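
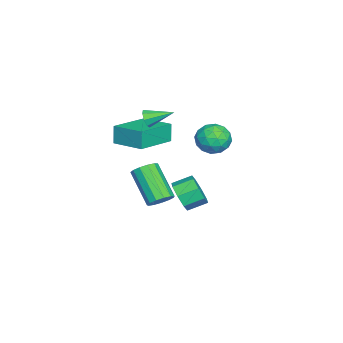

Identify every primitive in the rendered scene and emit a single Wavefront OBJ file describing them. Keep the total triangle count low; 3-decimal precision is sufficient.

v -1.489 -2.362 0.675
v -1.71 -2.403 1.7
v -0.727 -0.837 0.899
v -0.947 -0.877 1.925
v 0.367 -3.343 1.035
v 0.147 -3.383 2.061
v 1.13 -1.817 1.26
v 0.909 -1.858 2.285
v 0.488 -1.725 2.948
v 0.727 -1.851 3.403
v 0.272 -0.455 3.412
v 0.986 -1.706 3.127
v 0.953 -1.573 2.745
v 0.647 -1.528 2.482
v 0.248 -1.599 2.492
v -0.011 -1.744 2.768
v 0.022 -1.878 3.15
v 0.328 -1.923 3.413
v -1.881 -0.698 -3.652
v -1.488 -0.215 -4.316
v -1.887 0.721 -3.872
v -2.279 0.238 -3.208
v -2.136 -0.414 -4.478
v -2.534 0.522 -4.034
v -2.634 -0.779 -4.157
v -3.032 0.157 -3.712
v -2.691 -1.097 -3.539
v -3.089 -0.161 -3.095
v -2.273 -1.181 -2.988
v -2.672 -0.245 -2.544
v -1.626 -0.982 -2.826
v -2.024 -0.046 -2.382
v -1.128 -0.617 -3.148
v -1.526 0.319 -2.703
v -1.071 -0.299 -3.765
v -1.469 0.637 -3.321
v 1.076 2.334 2.794
v 1.581 1.644 3.12
v 0.679 1.496 1.64
v 1.184 0.806 1.966
v 0.423 1.063 2.405
v 0.669 1.581 3.118
v 1.591 1.559 1.642
v 1.837 2.077 2.355
v 1.9 1.166 2.409
v 1.178 0.859 2.88
v 1.082 2.281 1.88
v 0.36 1.974 2.351
v 1.363 2.063 3.058
v 0.897 1.077 1.702
v 0.449 1.228 1.959
v 0.746 0.823 2.151
v 0.827 2.025 3.057
v 1.124 1.62 3.249
v 0.443 1.279 2.828
v 1.136 1.52 1.511
v 1.433 1.115 1.703
v 1.514 2.317 2.609
v 1.811 1.912 2.801
v 1.817 1.861 1.932
v 1.848 1.376 2.832
v 1.614 0.884 2.154
v 1.854 1.326 1.963
v 1.998 1.63 2.382
v 1.423 1.196 3.109
v 1.19 0.704 2.431
v 0.743 0.854 2.688
v 0.887 1.159 3.107
v 1.611 0.915 2.691
v 1.07 2.436 2.329
v 0.837 1.944 1.651
v 1.373 1.981 1.653
v 1.517 2.286 2.072
v 0.646 2.256 2.606
v 0.412 1.764 1.928
v 0.262 1.51 2.378
v 0.406 1.814 2.797
v 0.649 2.225 2.069
v 2.117 -0.657 -1.501
v 2.674 -1.043 -1.366
v 1.599 -2.088 0.076
v 1.043 -1.703 -0.059
v 2.693 -0.735 -1.128
v 1.618 -1.781 0.313
v 2.53 -0.403 -1.009
v 1.455 -1.449 0.432
v 2.235 -0.152 -1.046
v 1.161 -1.197 0.395
v 1.904 -0.061 -1.227
v 0.829 -1.106 0.214
v 1.64 -0.159 -1.495
v 0.565 -1.205 -0.054
v 1.528 -0.416 -1.765
v 0.453 -1.461 -0.324
v 1.603 -0.749 -1.951
v 0.528 -1.795 -0.51
v 1.841 -1.053 -1.994
v 0.766 -2.099 -0.552
v 2.167 -1.231 -1.88
v 1.092 -2.277 -0.439
v 2.478 -1.227 -1.646
v 1.403 -2.273 -0.204
f 2 4 1
f 5 2 1
f 1 4 3
f 3 5 1
f 2 8 4
f 6 2 5
f 6 8 2
f 4 8 3
f 7 5 3
f 3 8 7
f 7 6 5
f 8 6 7
f 10 9 12
f 10 12 11
f 12 9 13
f 12 13 11
f 13 9 14
f 13 14 11
f 14 9 15
f 14 15 11
f 15 9 16
f 15 16 11
f 16 9 17
f 16 17 11
f 17 9 18
f 17 18 11
f 18 9 10
f 18 10 11
f 20 19 23
f 20 23 21
f 21 23 24
f 21 24 22
f 23 19 25
f 23 25 24
f 24 25 26
f 24 26 22
f 25 19 27
f 25 27 26
f 26 27 28
f 26 28 22
f 27 19 29
f 27 29 28
f 28 29 30
f 28 30 22
f 29 19 31
f 29 31 30
f 30 31 32
f 30 32 22
f 31 19 33
f 31 33 32
f 32 33 34
f 32 34 22
f 33 19 35
f 33 35 34
f 34 35 36
f 34 36 22
f 35 19 20
f 35 20 36
f 36 20 21
f 36 21 22
f 37 74 53
f 74 48 77
f 53 77 42
f 74 77 53
f 37 53 49
f 53 42 54
f 49 54 38
f 53 54 49
f 37 49 58
f 49 38 59
f 58 59 44
f 49 59 58
f 37 58 70
f 58 44 73
f 70 73 47
f 58 73 70
f 37 70 74
f 70 47 78
f 74 78 48
f 70 78 74
f 38 54 65
f 54 42 68
f 65 68 46
f 54 68 65
f 42 77 55
f 77 48 76
f 55 76 41
f 77 76 55
f 48 78 75
f 78 47 71
f 75 71 39
f 78 71 75
f 47 73 72
f 73 44 60
f 72 60 43
f 73 60 72
f 44 59 64
f 59 38 61
f 64 61 45
f 59 61 64
f 40 66 52
f 66 46 67
f 52 67 41
f 66 67 52
f 40 52 50
f 52 41 51
f 50 51 39
f 52 51 50
f 40 50 57
f 50 39 56
f 57 56 43
f 50 56 57
f 40 57 62
f 57 43 63
f 62 63 45
f 57 63 62
f 40 62 66
f 62 45 69
f 66 69 46
f 62 69 66
f 41 67 55
f 67 46 68
f 55 68 42
f 67 68 55
f 39 51 75
f 51 41 76
f 75 76 48
f 51 76 75
f 43 56 72
f 56 39 71
f 72 71 47
f 56 71 72
f 45 63 64
f 63 43 60
f 64 60 44
f 63 60 64
f 46 69 65
f 69 45 61
f 65 61 38
f 69 61 65
f 80 79 83
f 80 83 81
f 81 83 84
f 81 84 82
f 83 79 85
f 83 85 84
f 84 85 86
f 84 86 82
f 85 79 87
f 85 87 86
f 86 87 88
f 86 88 82
f 87 79 89
f 87 89 88
f 88 89 90
f 88 90 82
f 89 79 91
f 89 91 90
f 90 91 92
f 90 92 82
f 91 79 93
f 91 93 92
f 92 93 94
f 92 94 82
f 93 79 95
f 93 95 94
f 94 95 96
f 94 96 82
f 95 79 97
f 95 97 96
f 96 97 98
f 96 98 82
f 97 79 99
f 97 99 98
f 98 99 100
f 98 100 82
f 99 79 101
f 99 101 100
f 100 101 102
f 100 102 82
f 101 79 80
f 101 80 102
f 102 80 81
f 102 81 82



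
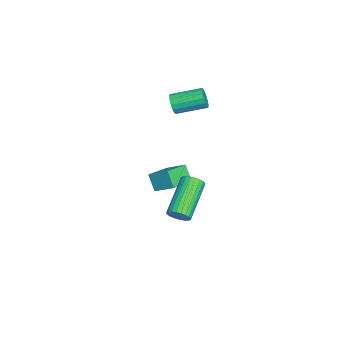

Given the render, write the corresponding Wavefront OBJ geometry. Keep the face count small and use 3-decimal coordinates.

v -2.741 -2.364 -3.822
v -2.269 -1.404 -3.177
v -2.268 -2.026 -4.672
v -1.796 -1.065 -4.027
v -1.584 -3.155 -3.493
v -1.112 -2.194 -2.848
v -1.111 -2.816 -4.343
v -0.639 -1.856 -3.698
v 3.924 -1.314 -2.166
v 4.266 -1.18 -1.705
v 2.499 -0.632 -0.552
v 2.156 -0.766 -1.014
v 4.257 -0.978 -1.814
v 2.49 -0.43 -0.662
v 4.198 -0.827 -1.978
v 2.43 -0.279 -0.825
v 4.096 -0.75 -2.17
v 2.329 -0.202 -1.017
v 3.969 -0.759 -2.361
v 2.201 -0.211 -1.208
v 3.834 -0.852 -2.523
v 2.067 -0.304 -1.37
v 3.714 -1.016 -2.63
v 1.946 -0.468 -1.478
v 3.625 -1.225 -2.667
v 1.857 -0.677 -1.515
v 3.581 -1.448 -2.628
v 1.814 -0.9 -1.475
v 3.59 -1.65 -2.518
v 1.823 -1.102 -1.366
v 3.65 -1.801 -2.355
v 1.882 -1.253 -1.202
v 3.751 -1.878 -2.163
v 1.984 -1.33 -1.01
v 3.879 -1.869 -1.972
v 2.111 -1.321 -0.819
v 4.013 -1.776 -1.81
v 2.246 -1.228 -0.657
v 4.134 -1.612 -1.702
v 2.366 -1.064 -0.55
v 4.223 -1.403 -1.665
v 2.455 -0.855 -0.513
v -2.906 -2.067 0.766
v -2.605 -2.191 1.27
v -2.713 -0.638 1.718
v -3.014 -0.513 1.214
v -2.386 -2.116 1.062
v -2.495 -0.562 1.51
v -2.307 -2.027 0.775
v -2.416 -0.474 1.223
v -2.388 -1.95 0.486
v -2.497 -0.396 0.933
v -2.608 -1.903 0.272
v -2.717 -0.35 0.719
v -2.908 -1.901 0.19
v -3.016 -0.347 0.637
v -3.207 -1.942 0.262
v -3.315 -0.389 0.71
v -3.425 -2.018 0.47
v -3.534 -0.464 0.918
v -3.504 -2.106 0.757
v -3.613 -0.553 1.205
v -3.423 -2.184 1.047
v -3.532 -0.63 1.494
v -3.203 -2.23 1.261
v -3.312 -0.677 1.708
v -2.904 -2.233 1.343
v -3.012 -0.679 1.79
f 2 4 1
f 5 2 1
f 1 4 3
f 3 5 1
f 2 8 4
f 6 2 5
f 6 8 2
f 4 8 3
f 7 5 3
f 3 8 7
f 7 6 5
f 8 6 7
f 10 9 13
f 10 13 11
f 11 13 14
f 11 14 12
f 13 9 15
f 13 15 14
f 14 15 16
f 14 16 12
f 15 9 17
f 15 17 16
f 16 17 18
f 16 18 12
f 17 9 19
f 17 19 18
f 18 19 20
f 18 20 12
f 19 9 21
f 19 21 20
f 20 21 22
f 20 22 12
f 21 9 23
f 21 23 22
f 22 23 24
f 22 24 12
f 23 9 25
f 23 25 24
f 24 25 26
f 24 26 12
f 25 9 27
f 25 27 26
f 26 27 28
f 26 28 12
f 27 9 29
f 27 29 28
f 28 29 30
f 28 30 12
f 29 9 31
f 29 31 30
f 30 31 32
f 30 32 12
f 31 9 33
f 31 33 32
f 32 33 34
f 32 34 12
f 33 9 35
f 33 35 34
f 34 35 36
f 34 36 12
f 35 9 37
f 35 37 36
f 36 37 38
f 36 38 12
f 37 9 39
f 37 39 38
f 38 39 40
f 38 40 12
f 39 9 41
f 39 41 40
f 40 41 42
f 40 42 12
f 41 9 10
f 41 10 42
f 42 10 11
f 42 11 12
f 44 43 47
f 44 47 45
f 45 47 48
f 45 48 46
f 47 43 49
f 47 49 48
f 48 49 50
f 48 50 46
f 49 43 51
f 49 51 50
f 50 51 52
f 50 52 46
f 51 43 53
f 51 53 52
f 52 53 54
f 52 54 46
f 53 43 55
f 53 55 54
f 54 55 56
f 54 56 46
f 55 43 57
f 55 57 56
f 56 57 58
f 56 58 46
f 57 43 59
f 57 59 58
f 58 59 60
f 58 60 46
f 59 43 61
f 59 61 60
f 60 61 62
f 60 62 46
f 61 43 63
f 61 63 62
f 62 63 64
f 62 64 46
f 63 43 65
f 63 65 64
f 64 65 66
f 64 66 46
f 65 43 67
f 65 67 66
f 66 67 68
f 66 68 46
f 67 43 44
f 67 44 68
f 68 44 45
f 68 45 46



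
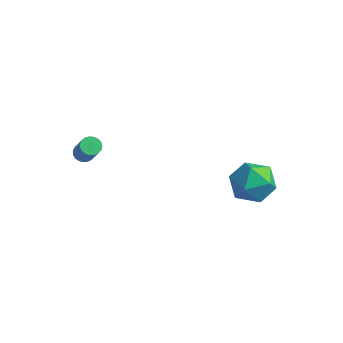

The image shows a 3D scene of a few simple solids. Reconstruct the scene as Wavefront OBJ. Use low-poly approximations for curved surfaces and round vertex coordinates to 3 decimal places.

v -1.686 -3.272 0.19
v -1.362 -2.904 0.091
v -0.59 -3.26 1.29
v -0.914 -3.628 1.39
v -1.502 -2.808 0.21
v -0.731 -3.163 1.409
v -1.674 -2.791 0.325
v -0.903 -3.146 1.525
v -1.848 -2.858 0.418
v -1.077 -3.213 1.617
v -1.994 -2.996 0.471
v -1.223 -3.352 1.67
v -2.087 -3.182 0.475
v -1.315 -3.538 1.674
v -2.11 -3.384 0.43
v -1.338 -3.739 1.63
v -2.06 -3.566 0.344
v -1.288 -3.922 1.543
v -1.945 -3.698 0.231
v -1.173 -4.053 1.431
v -1.786 -3.756 0.111
v -1.014 -4.111 1.311
v -1.609 -3.73 0.005
v -0.837 -4.086 1.204
v -1.445 -3.625 -0.069
v -0.673 -3.981 1.13
v -1.323 -3.459 -0.099
v -0.551 -3.815 1.101
v -1.264 -3.261 -0.078
v -0.492 -3.617 1.122
v -1.278 -3.065 -0.011
v -0.506 -3.42 1.189
v 3.773 3.273 -2.361
v 4.333 3.018 -3.415
v 2.627 1.682 -2.585
v 3.187 1.427 -3.639
v 3.79 1.312 -2.584
v 4.498 2.296 -2.446
v 2.462 2.404 -3.554
v 3.17 3.388 -3.416
v 3.523 2.481 -4.152
v 4.343 1.806 -3.552
v 2.617 2.894 -2.448
v 3.437 2.219 -1.848
f 2 1 5
f 2 5 3
f 3 5 6
f 3 6 4
f 5 1 7
f 5 7 6
f 6 7 8
f 6 8 4
f 7 1 9
f 7 9 8
f 8 9 10
f 8 10 4
f 9 1 11
f 9 11 10
f 10 11 12
f 10 12 4
f 11 1 13
f 11 13 12
f 12 13 14
f 12 14 4
f 13 1 15
f 13 15 14
f 14 15 16
f 14 16 4
f 15 1 17
f 15 17 16
f 16 17 18
f 16 18 4
f 17 1 19
f 17 19 18
f 18 19 20
f 18 20 4
f 19 1 21
f 19 21 20
f 20 21 22
f 20 22 4
f 21 1 23
f 21 23 22
f 22 23 24
f 22 24 4
f 23 1 25
f 23 25 24
f 24 25 26
f 24 26 4
f 25 1 27
f 25 27 26
f 26 27 28
f 26 28 4
f 27 1 29
f 27 29 28
f 28 29 30
f 28 30 4
f 29 1 31
f 29 31 30
f 30 31 32
f 30 32 4
f 31 1 2
f 31 2 32
f 32 2 3
f 32 3 4
f 33 44 38
f 33 38 34
f 33 34 40
f 33 40 43
f 33 43 44
f 34 38 42
f 38 44 37
f 44 43 35
f 43 40 39
f 40 34 41
f 36 42 37
f 36 37 35
f 36 35 39
f 36 39 41
f 36 41 42
f 37 42 38
f 35 37 44
f 39 35 43
f 41 39 40
f 42 41 34



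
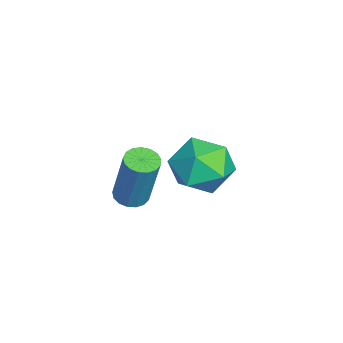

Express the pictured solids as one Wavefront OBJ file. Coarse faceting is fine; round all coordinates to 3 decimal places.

v 1.153 -3.192 -1.802
v 1.497 -2.818 -1.955
v 1.951 -2.475 -0.09
v 1.607 -2.848 0.062
v 1.279 -2.692 -1.925
v 1.733 -2.348 -0.06
v 1.032 -2.68 -1.867
v 1.486 -2.336 -0.002
v 0.813 -2.785 -1.795
v 1.267 -2.441 0.07
v 0.672 -2.984 -1.724
v 1.126 -2.64 0.141
v 0.641 -3.23 -1.671
v 1.095 -2.886 0.194
v 0.727 -3.467 -1.648
v 1.181 -3.124 0.217
v 0.911 -3.642 -1.661
v 1.365 -3.298 0.204
v 1.15 -3.713 -1.706
v 1.605 -3.369 0.159
v 1.39 -3.665 -1.773
v 1.844 -3.321 0.092
v 1.576 -3.508 -1.847
v 2.03 -3.165 0.018
v 1.664 -3.28 -1.911
v 2.118 -2.936 -0.046
v 1.636 -3.03 -1.95
v 2.09 -2.687 -0.085
v -1.229 -0.902 -3.688
v -0.777 -1.646 -2.993
v -2.683 -0.794 -2.627
v -2.231 -1.538 -1.932
v -1.792 -0.517 -2.019
v -0.893 -0.584 -2.675
v -2.567 -1.856 -2.945
v -1.668 -1.923 -3.601
v -1.603 -2.235 -2.534
v -1.124 -1.408 -1.961
v -2.336 -1.032 -3.659
v -1.857 -0.205 -3.086
f 2 1 5
f 2 5 3
f 3 5 6
f 3 6 4
f 5 1 7
f 5 7 6
f 6 7 8
f 6 8 4
f 7 1 9
f 7 9 8
f 8 9 10
f 8 10 4
f 9 1 11
f 9 11 10
f 10 11 12
f 10 12 4
f 11 1 13
f 11 13 12
f 12 13 14
f 12 14 4
f 13 1 15
f 13 15 14
f 14 15 16
f 14 16 4
f 15 1 17
f 15 17 16
f 16 17 18
f 16 18 4
f 17 1 19
f 17 19 18
f 18 19 20
f 18 20 4
f 19 1 21
f 19 21 20
f 20 21 22
f 20 22 4
f 21 1 23
f 21 23 22
f 22 23 24
f 22 24 4
f 23 1 25
f 23 25 24
f 24 25 26
f 24 26 4
f 25 1 27
f 25 27 26
f 26 27 28
f 26 28 4
f 27 1 2
f 27 2 28
f 28 2 3
f 28 3 4
f 29 40 34
f 29 34 30
f 29 30 36
f 29 36 39
f 29 39 40
f 30 34 38
f 34 40 33
f 40 39 31
f 39 36 35
f 36 30 37
f 32 38 33
f 32 33 31
f 32 31 35
f 32 35 37
f 32 37 38
f 33 38 34
f 31 33 40
f 35 31 39
f 37 35 36
f 38 37 30



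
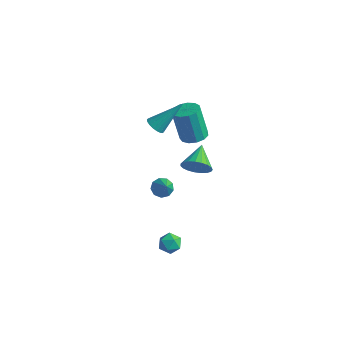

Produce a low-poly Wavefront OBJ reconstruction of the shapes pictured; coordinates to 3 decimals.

v -2.953 1.734 -3.661
v -2.664 1.341 -4.106
v -2.047 1.086 -2.499
v -2.434 1.728 -4.069
v -2.447 2.118 -3.842
v -2.696 2.328 -3.53
v -3.066 2.261 -3.279
v -3.382 1.947 -3.207
v -3.498 1.534 -3.348
v -3.359 1.215 -3.635
v -3.03 1.139 -3.934
v -2.354 0.566 3.011
v -1.914 0.753 2.616
v -1.546 1.874 4.529
v -2.118 0.932 2.57
v -2.369 1.039 2.611
v -2.617 1.053 2.732
v -2.813 0.97 2.908
v -2.918 0.807 3.104
v -2.911 0.596 3.282
v -2.794 0.38 3.407
v -2.59 0.2 3.453
v -2.339 0.093 3.411
v -2.091 0.079 3.291
v -1.895 0.162 3.115
v -1.79 0.325 2.919
v -1.797 0.536 2.741
v -0.196 1.477 0.103
v 0.112 1.993 -0.553
v -0.924 2.743 0.757
v -0.212 1.878 -0.691
v -0.533 1.694 -0.692
v -0.796 1.473 -0.555
v -0.955 1.252 -0.305
v -0.983 1.07 0.016
v -0.875 0.958 0.352
v -0.65 0.936 0.645
v -0.346 1.008 0.844
v -0.017 1.161 0.915
v 0.282 1.368 0.846
v 0.498 1.594 0.648
v 0.593 1.8 0.356
v 0.553 1.95 0.02
v 0.382 2.018 -0.302
v -1.719 3.004 0.899
v -1.083 2.521 1.036
v -1.606 2.413 3.078
v -2.241 2.896 2.941
v -0.935 2.949 1.097
v -1.458 2.84 3.138
v -1.036 3.394 1.095
v -1.559 3.285 3.136
v -1.353 3.715 1.031
v -1.876 3.607 3.072
v -1.787 3.811 0.925
v -2.31 3.702 2.966
v -2.199 3.651 0.811
v -2.721 3.542 2.852
v -2.458 3.285 0.725
v -2.981 3.177 2.766
v -2.483 2.83 0.694
v -3.005 2.722 2.736
v -2.265 2.431 0.729
v -2.787 2.322 2.77
v -1.873 2.213 0.818
v -2.396 2.105 2.859
v -1.433 2.247 0.932
v -1.956 2.139 2.974
v 0.295 -1.25 -3.424
v 0.858 -0.946 -3.744
v 0.302 -2.094 -4.216
v 0.865 -1.79 -4.536
v 0.939 -2.091 -3.891
v 0.935 -1.57 -3.402
v 0.225 -1.47 -4.558
v 0.221 -0.949 -4.069
v 0.815 -1.082 -4.444
v 1.256 -1.466 -4.032
v -0.096 -1.574 -3.928
v 0.345 -1.958 -3.516
f 2 1 4
f 2 4 3
f 4 1 5
f 4 5 3
f 5 1 6
f 5 6 3
f 6 1 7
f 6 7 3
f 7 1 8
f 7 8 3
f 8 1 9
f 8 9 3
f 9 1 10
f 9 10 3
f 10 1 11
f 10 11 3
f 11 1 2
f 11 2 3
f 13 12 15
f 13 15 14
f 15 12 16
f 15 16 14
f 16 12 17
f 16 17 14
f 17 12 18
f 17 18 14
f 18 12 19
f 18 19 14
f 19 12 20
f 19 20 14
f 20 12 21
f 20 21 14
f 21 12 22
f 21 22 14
f 22 12 23
f 22 23 14
f 23 12 24
f 23 24 14
f 24 12 25
f 24 25 14
f 25 12 26
f 25 26 14
f 26 12 27
f 26 27 14
f 27 12 13
f 27 13 14
f 29 28 31
f 29 31 30
f 31 28 32
f 31 32 30
f 32 28 33
f 32 33 30
f 33 28 34
f 33 34 30
f 34 28 35
f 34 35 30
f 35 28 36
f 35 36 30
f 36 28 37
f 36 37 30
f 37 28 38
f 37 38 30
f 38 28 39
f 38 39 30
f 39 28 40
f 39 40 30
f 40 28 41
f 40 41 30
f 41 28 42
f 41 42 30
f 42 28 43
f 42 43 30
f 43 28 44
f 43 44 30
f 44 28 29
f 44 29 30
f 46 45 49
f 46 49 47
f 47 49 50
f 47 50 48
f 49 45 51
f 49 51 50
f 50 51 52
f 50 52 48
f 51 45 53
f 51 53 52
f 52 53 54
f 52 54 48
f 53 45 55
f 53 55 54
f 54 55 56
f 54 56 48
f 55 45 57
f 55 57 56
f 56 57 58
f 56 58 48
f 57 45 59
f 57 59 58
f 58 59 60
f 58 60 48
f 59 45 61
f 59 61 60
f 60 61 62
f 60 62 48
f 61 45 63
f 61 63 62
f 62 63 64
f 62 64 48
f 63 45 65
f 63 65 64
f 64 65 66
f 64 66 48
f 65 45 67
f 65 67 66
f 66 67 68
f 66 68 48
f 67 45 46
f 67 46 68
f 68 46 47
f 68 47 48
f 69 80 74
f 69 74 70
f 69 70 76
f 69 76 79
f 69 79 80
f 70 74 78
f 74 80 73
f 80 79 71
f 79 76 75
f 76 70 77
f 72 78 73
f 72 73 71
f 72 71 75
f 72 75 77
f 72 77 78
f 73 78 74
f 71 73 80
f 75 71 79
f 77 75 76
f 78 77 70



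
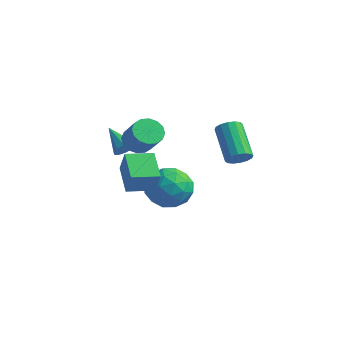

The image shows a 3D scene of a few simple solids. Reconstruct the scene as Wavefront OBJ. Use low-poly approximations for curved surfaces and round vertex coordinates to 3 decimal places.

v 2.687 3.41 1.06
v 2.901 3.052 1.558
v 1.567 3.953 2.779
v 1.353 4.31 2.28
v 3.092 3.329 1.562
v 1.758 4.23 2.782
v 3.174 3.628 1.431
v 1.84 4.529 2.651
v 3.125 3.868 1.2
v 1.792 4.769 2.421
v 2.96 3.986 0.932
v 1.626 4.887 2.153
v 2.721 3.949 0.698
v 1.387 4.85 1.919
v 2.473 3.767 0.561
v 1.139 4.668 1.782
v 2.282 3.49 0.558
v 0.948 4.391 1.778
v 2.2 3.191 0.689
v 0.866 4.092 1.909
v 2.248 2.951 0.919
v 0.915 3.852 2.14
v 2.414 2.833 1.187
v 1.08 3.734 2.408
v 2.653 2.87 1.421
v 1.319 3.771 2.642
v -2.236 2.154 1.026
v -1.856 1.667 0.532
v -0.885 1.32 1.621
v -1.264 1.806 2.114
v -1.674 2.03 0.485
v -0.702 1.683 1.573
v -1.641 2.426 0.582
v -0.67 2.079 1.671
v -1.769 2.749 0.799
v -0.797 2.402 1.887
v -2.021 2.912 1.076
v -1.049 2.565 2.165
v -2.331 2.872 1.34
v -1.359 2.525 2.428
v -2.615 2.64 1.519
v -1.644 2.293 2.608
v -2.798 2.277 1.567
v -1.826 1.93 2.655
v -2.83 1.881 1.469
v -1.859 1.534 2.558
v -2.703 1.558 1.253
v -1.731 1.211 2.341
v -2.451 1.395 0.975
v -1.479 1.048 2.064
v -2.141 1.435 0.712
v -1.169 1.088 1.8
v -2.4 1.48 -2.135
v -1.864 1.244 -0.896
v -3.614 2.436 -1.428
v -3.079 2.2 -0.189
v -1.581 2.62 -2.271
v -1.046 2.384 -1.032
v -2.796 3.576 -1.564
v -2.26 3.34 -0.325
v -3.256 2.428 0.008
v -2.928 2.806 0.374
v -4.524 2.712 0.852
v -3.072 3.014 0.087
v -3.286 2.999 -0.23
v -3.489 2.765 -0.457
v -3.603 2.403 -0.505
v -3.584 2.05 -0.358
v -3.44 1.841 -0.07
v -3.225 1.856 0.247
v -3.022 2.09 0.473
v -2.909 2.452 0.521
v -2.499 4.225 -1.829
v -1.282 4.514 -1.871
v -2.318 3.206 -3.569
v -1.101 3.495 -3.611
v -1.526 2.702 -2.741
v -1.638 3.332 -1.666
v -1.962 4.388 -3.774
v -2.074 5.018 -2.699
v -0.95 4.615 -3.074
v -0.681 3.573 -2.435
v -2.919 4.147 -3.005
v -2.65 3.105 -2.366
v -1.906 4.459 -1.697
v -1.694 3.261 -3.743
v -1.943 2.795 -3.231
v -1.228 2.965 -3.256
v -2.116 3.764 -1.577
v -1.4 3.934 -1.602
v -1.544 2.869 -2.113
v -2.2 3.786 -3.838
v -1.484 3.956 -3.863
v -2.372 4.755 -2.184
v -1.657 4.925 -2.209
v -2.056 4.851 -3.327
v -0.996 4.688 -2.429
v -0.89 4.089 -3.452
v -1.396 4.614 -3.547
v -1.462 4.984 -2.915
v -0.838 4.076 -2.054
v -0.731 3.476 -3.076
v -0.981 3.011 -2.565
v -1.047 3.381 -1.933
v -0.643 4.135 -2.76
v -2.869 4.244 -2.364
v -2.762 3.644 -3.386
v -2.553 4.339 -3.507
v -2.619 4.709 -2.875
v -2.71 3.631 -1.988
v -2.604 3.032 -3.011
v -2.138 2.736 -2.525
v -2.204 3.106 -1.893
v -2.957 3.585 -2.68
f 2 1 5
f 2 5 3
f 3 5 6
f 3 6 4
f 5 1 7
f 5 7 6
f 6 7 8
f 6 8 4
f 7 1 9
f 7 9 8
f 8 9 10
f 8 10 4
f 9 1 11
f 9 11 10
f 10 11 12
f 10 12 4
f 11 1 13
f 11 13 12
f 12 13 14
f 12 14 4
f 13 1 15
f 13 15 14
f 14 15 16
f 14 16 4
f 15 1 17
f 15 17 16
f 16 17 18
f 16 18 4
f 17 1 19
f 17 19 18
f 18 19 20
f 18 20 4
f 19 1 21
f 19 21 20
f 20 21 22
f 20 22 4
f 21 1 23
f 21 23 22
f 22 23 24
f 22 24 4
f 23 1 25
f 23 25 24
f 24 25 26
f 24 26 4
f 25 1 2
f 25 2 26
f 26 2 3
f 26 3 4
f 28 27 31
f 28 31 29
f 29 31 32
f 29 32 30
f 31 27 33
f 31 33 32
f 32 33 34
f 32 34 30
f 33 27 35
f 33 35 34
f 34 35 36
f 34 36 30
f 35 27 37
f 35 37 36
f 36 37 38
f 36 38 30
f 37 27 39
f 37 39 38
f 38 39 40
f 38 40 30
f 39 27 41
f 39 41 40
f 40 41 42
f 40 42 30
f 41 27 43
f 41 43 42
f 42 43 44
f 42 44 30
f 43 27 45
f 43 45 44
f 44 45 46
f 44 46 30
f 45 27 47
f 45 47 46
f 46 47 48
f 46 48 30
f 47 27 49
f 47 49 48
f 48 49 50
f 48 50 30
f 49 27 51
f 49 51 50
f 50 51 52
f 50 52 30
f 51 27 28
f 51 28 52
f 52 28 29
f 52 29 30
f 54 56 53
f 57 54 53
f 53 56 55
f 55 57 53
f 54 60 56
f 58 54 57
f 58 60 54
f 56 60 55
f 59 57 55
f 55 60 59
f 59 58 57
f 60 58 59
f 62 61 64
f 62 64 63
f 64 61 65
f 64 65 63
f 65 61 66
f 65 66 63
f 66 61 67
f 66 67 63
f 67 61 68
f 67 68 63
f 68 61 69
f 68 69 63
f 69 61 70
f 69 70 63
f 70 61 71
f 70 71 63
f 71 61 72
f 71 72 63
f 72 61 62
f 72 62 63
f 73 110 89
f 110 84 113
f 89 113 78
f 110 113 89
f 73 89 85
f 89 78 90
f 85 90 74
f 89 90 85
f 73 85 94
f 85 74 95
f 94 95 80
f 85 95 94
f 73 94 106
f 94 80 109
f 106 109 83
f 94 109 106
f 73 106 110
f 106 83 114
f 110 114 84
f 106 114 110
f 74 90 101
f 90 78 104
f 101 104 82
f 90 104 101
f 78 113 91
f 113 84 112
f 91 112 77
f 113 112 91
f 84 114 111
f 114 83 107
f 111 107 75
f 114 107 111
f 83 109 108
f 109 80 96
f 108 96 79
f 109 96 108
f 80 95 100
f 95 74 97
f 100 97 81
f 95 97 100
f 76 102 88
f 102 82 103
f 88 103 77
f 102 103 88
f 76 88 86
f 88 77 87
f 86 87 75
f 88 87 86
f 76 86 93
f 86 75 92
f 93 92 79
f 86 92 93
f 76 93 98
f 93 79 99
f 98 99 81
f 93 99 98
f 76 98 102
f 98 81 105
f 102 105 82
f 98 105 102
f 77 103 91
f 103 82 104
f 91 104 78
f 103 104 91
f 75 87 111
f 87 77 112
f 111 112 84
f 87 112 111
f 79 92 108
f 92 75 107
f 108 107 83
f 92 107 108
f 81 99 100
f 99 79 96
f 100 96 80
f 99 96 100
f 82 105 101
f 105 81 97
f 101 97 74
f 105 97 101



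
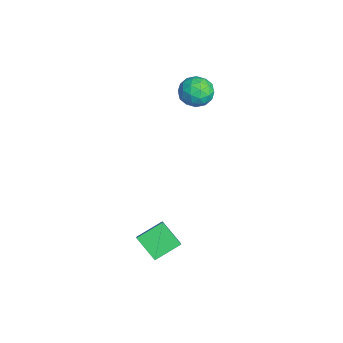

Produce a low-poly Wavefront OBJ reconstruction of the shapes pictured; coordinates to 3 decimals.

v 3.237 -3.113 -2.68
v 2.839 -1.761 -2.012
v 4.167 -2.354 -3.662
v 3.768 -1.002 -2.994
v 3.912 -3.198 -2.106
v 3.513 -1.846 -1.438
v 4.841 -2.439 -3.088
v 4.443 -1.087 -2.42
v -1.442 1.082 3.077
v -1.082 0.735 3.93
v -2.918 0.665 3.53
v -2.558 0.318 4.383
v -2.556 1.29 4.205
v -1.644 1.548 3.925
v -2.356 -0.148 3.535
v -1.444 0.11 3.255
v -1.647 -0.026 4.212
v -1.771 0.863 4.627
v -2.229 0.537 2.833
v -2.353 1.426 3.248
v -1.132 0.945 3.464
v -2.868 0.455 3.996
v -2.866 1.026 3.892
v -2.655 0.822 4.393
v -1.463 1.423 3.461
v -1.251 1.219 3.962
v -2.118 1.545 4.124
v -2.749 0.181 3.498
v -2.537 -0.023 3.999
v -1.345 0.578 3.067
v -1.134 0.374 3.568
v -1.882 -0.145 3.336
v -1.253 0.294 4.131
v -2.12 0.049 4.397
v -2.002 -0.225 3.899
v -1.466 -0.073 3.734
v -1.326 0.816 4.375
v -2.193 0.571 4.641
v -2.192 1.143 4.537
v -1.656 1.294 4.372
v -1.658 0.369 4.541
v -1.807 0.829 2.819
v -2.674 0.584 3.085
v -2.344 0.106 3.088
v -1.808 0.257 2.923
v -1.88 1.351 3.063
v -2.747 1.106 3.329
v -2.534 1.473 3.726
v -1.998 1.625 3.561
v -2.342 1.031 2.919
f 2 4 1
f 5 2 1
f 1 4 3
f 3 5 1
f 2 8 4
f 6 2 5
f 6 8 2
f 4 8 3
f 7 5 3
f 3 8 7
f 7 6 5
f 8 6 7
f 9 46 25
f 46 20 49
f 25 49 14
f 46 49 25
f 9 25 21
f 25 14 26
f 21 26 10
f 25 26 21
f 9 21 30
f 21 10 31
f 30 31 16
f 21 31 30
f 9 30 42
f 30 16 45
f 42 45 19
f 30 45 42
f 9 42 46
f 42 19 50
f 46 50 20
f 42 50 46
f 10 26 37
f 26 14 40
f 37 40 18
f 26 40 37
f 14 49 27
f 49 20 48
f 27 48 13
f 49 48 27
f 20 50 47
f 50 19 43
f 47 43 11
f 50 43 47
f 19 45 44
f 45 16 32
f 44 32 15
f 45 32 44
f 16 31 36
f 31 10 33
f 36 33 17
f 31 33 36
f 12 38 24
f 38 18 39
f 24 39 13
f 38 39 24
f 12 24 22
f 24 13 23
f 22 23 11
f 24 23 22
f 12 22 29
f 22 11 28
f 29 28 15
f 22 28 29
f 12 29 34
f 29 15 35
f 34 35 17
f 29 35 34
f 12 34 38
f 34 17 41
f 38 41 18
f 34 41 38
f 13 39 27
f 39 18 40
f 27 40 14
f 39 40 27
f 11 23 47
f 23 13 48
f 47 48 20
f 23 48 47
f 15 28 44
f 28 11 43
f 44 43 19
f 28 43 44
f 17 35 36
f 35 15 32
f 36 32 16
f 35 32 36
f 18 41 37
f 41 17 33
f 37 33 10
f 41 33 37



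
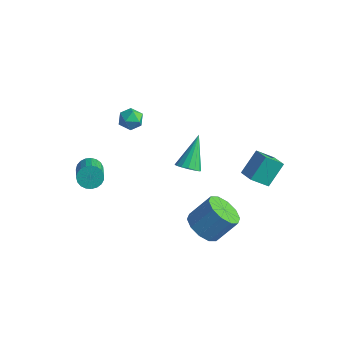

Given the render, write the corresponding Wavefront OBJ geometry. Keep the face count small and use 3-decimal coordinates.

v -2.893 -2.321 -1.273
v -2.343 -2.111 -1.633
v -1.278 -3.209 -0.647
v -1.827 -3.419 -0.287
v -2.348 -1.922 -1.417
v -1.283 -3.02 -0.431
v -2.448 -1.802 -1.176
v -1.383 -2.901 -0.19
v -2.624 -1.772 -0.952
v -1.559 -2.871 0.034
v -2.847 -1.837 -0.783
v -1.782 -2.935 0.203
v -3.078 -1.986 -0.699
v -2.013 -3.084 0.287
v -3.277 -2.192 -0.714
v -2.211 -3.29 0.271
v -3.409 -2.421 -0.826
v -2.344 -3.519 0.16
v -3.452 -2.632 -1.015
v -2.387 -3.73 -0.03
v -3.398 -2.79 -1.249
v -2.333 -3.888 -0.263
v -3.257 -2.866 -1.487
v -2.192 -3.965 -0.501
v -3.053 -2.848 -1.687
v -1.988 -3.947 -0.702
v -2.821 -2.739 -1.817
v -1.756 -3.838 -0.831
v -2.602 -2.558 -1.852
v -1.536 -3.656 -0.866
v -2.432 -2.336 -1.787
v -1.367 -3.434 -0.801
v 3.147 -0.736 -3.325
v 4.068 -0.806 -3.757
v 4.714 0.086 -2.528
v 3.793 0.156 -2.095
v 3.786 -0.29 -3.983
v 4.431 0.602 -2.754
v 3.259 0.056 -3.958
v 3.904 0.948 -2.729
v 2.69 0.099 -3.69
v 3.335 0.991 -2.461
v 2.295 -0.177 -3.283
v 2.941 0.715 -2.054
v 2.226 -0.666 -2.892
v 2.872 0.226 -1.663
v 2.509 -1.182 -2.666
v 3.154 -0.29 -1.437
v 3.036 -1.528 -2.691
v 3.681 -0.636 -1.462
v 3.605 -1.571 -2.959
v 4.25 -0.679 -1.73
v 3.999 -1.295 -3.366
v 4.645 -0.403 -2.137
v 0.017 1.881 -2.597
v 0.703 1.98 -2.497
v -0.397 3.259 -1.123
v 0.609 2.222 -2.75
v 0.357 2.373 -2.961
v 0.014 2.393 -3.076
v -0.329 2.275 -3.062
v -0.578 2.051 -2.924
v -0.669 1.783 -2.698
v -0.575 1.54 -2.445
v -0.323 1.389 -2.233
v 0.021 1.37 -2.119
v 0.363 1.488 -2.133
v 0.613 1.711 -2.271
v -2.599 -0.126 1.678
v -2.111 0.368 1.558
v -1.829 -0.748 2.242
v -1.341 -0.254 2.122
v -1.876 -0.121 2.56
v -2.352 0.263 2.211
v -1.588 -0.643 1.589
v -2.064 -0.259 1.24
v -1.486 0.048 1.502
v -1.665 0.371 2.103
v -2.275 -0.751 1.697
v -2.454 -0.428 2.298
v 2.969 2.5 -1.469
v 3.054 3.591 -0.414
v 3.51 3.308 -2.347
v 3.595 4.398 -1.292
v 3.805 2.202 -1.228
v 3.89 3.292 -0.173
v 4.346 3.009 -2.106
v 4.431 4.1 -1.051
f 2 1 5
f 2 5 3
f 3 5 6
f 3 6 4
f 5 1 7
f 5 7 6
f 6 7 8
f 6 8 4
f 7 1 9
f 7 9 8
f 8 9 10
f 8 10 4
f 9 1 11
f 9 11 10
f 10 11 12
f 10 12 4
f 11 1 13
f 11 13 12
f 12 13 14
f 12 14 4
f 13 1 15
f 13 15 14
f 14 15 16
f 14 16 4
f 15 1 17
f 15 17 16
f 16 17 18
f 16 18 4
f 17 1 19
f 17 19 18
f 18 19 20
f 18 20 4
f 19 1 21
f 19 21 20
f 20 21 22
f 20 22 4
f 21 1 23
f 21 23 22
f 22 23 24
f 22 24 4
f 23 1 25
f 23 25 24
f 24 25 26
f 24 26 4
f 25 1 27
f 25 27 26
f 26 27 28
f 26 28 4
f 27 1 29
f 27 29 28
f 28 29 30
f 28 30 4
f 29 1 31
f 29 31 30
f 30 31 32
f 30 32 4
f 31 1 2
f 31 2 32
f 32 2 3
f 32 3 4
f 34 33 37
f 34 37 35
f 35 37 38
f 35 38 36
f 37 33 39
f 37 39 38
f 38 39 40
f 38 40 36
f 39 33 41
f 39 41 40
f 40 41 42
f 40 42 36
f 41 33 43
f 41 43 42
f 42 43 44
f 42 44 36
f 43 33 45
f 43 45 44
f 44 45 46
f 44 46 36
f 45 33 47
f 45 47 46
f 46 47 48
f 46 48 36
f 47 33 49
f 47 49 48
f 48 49 50
f 48 50 36
f 49 33 51
f 49 51 50
f 50 51 52
f 50 52 36
f 51 33 53
f 51 53 52
f 52 53 54
f 52 54 36
f 53 33 34
f 53 34 54
f 54 34 35
f 54 35 36
f 56 55 58
f 56 58 57
f 58 55 59
f 58 59 57
f 59 55 60
f 59 60 57
f 60 55 61
f 60 61 57
f 61 55 62
f 61 62 57
f 62 55 63
f 62 63 57
f 63 55 64
f 63 64 57
f 64 55 65
f 64 65 57
f 65 55 66
f 65 66 57
f 66 55 67
f 66 67 57
f 67 55 68
f 67 68 57
f 68 55 56
f 68 56 57
f 69 80 74
f 69 74 70
f 69 70 76
f 69 76 79
f 69 79 80
f 70 74 78
f 74 80 73
f 80 79 71
f 79 76 75
f 76 70 77
f 72 78 73
f 72 73 71
f 72 71 75
f 72 75 77
f 72 77 78
f 73 78 74
f 71 73 80
f 75 71 79
f 77 75 76
f 78 77 70
f 82 84 81
f 85 82 81
f 81 84 83
f 83 85 81
f 82 88 84
f 86 82 85
f 86 88 82
f 84 88 83
f 87 85 83
f 83 88 87
f 87 86 85
f 88 86 87



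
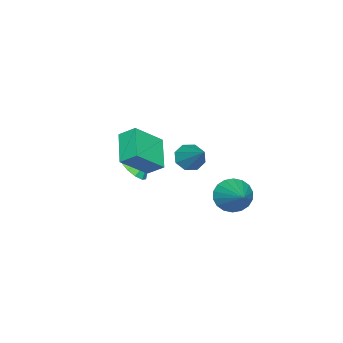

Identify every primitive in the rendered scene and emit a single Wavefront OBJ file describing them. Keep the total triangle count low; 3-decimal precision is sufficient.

v -3.014 1.085 -2.787
v -2.538 1.282 -3.679
v -1.586 2.315 -1.753
v -2.848 1.619 -3.652
v -3.191 1.85 -3.454
v -3.498 1.929 -3.123
v -3.71 1.841 -2.726
v -3.784 1.604 -2.341
v -3.705 1.263 -2.045
v -3.49 0.887 -1.895
v -3.18 0.551 -1.922
v -2.837 0.32 -2.12
v -2.53 0.24 -2.451
v -2.318 0.328 -2.848
v -2.244 0.566 -3.233
v -2.322 0.906 -3.529
v 0.835 -1.709 2.089
v 0.757 -0.879 2.693
v 2.234 -0.932 1.201
v 2.156 -0.101 1.805
v 2.064 -2.499 3.335
v 1.986 -1.668 3.939
v 3.463 -1.721 2.447
v 3.385 -0.891 3.051
v -0.856 -3.259 -0.873
v -0.09 -3.201 -0.485
v -1.304 -2.601 -0.087
v -0.126 -2.805 -0.838
v -0.441 -2.582 -1.204
v -0.914 -2.618 -1.444
v -1.365 -2.899 -1.466
v -1.621 -3.318 -1.261
v -1.585 -3.714 -0.909
v -1.27 -3.937 -0.543
v -0.797 -3.901 -0.303
v -0.346 -3.62 -0.281
v -3.834 -1.648 -1.235
v -3.126 -2.101 -1.363
v -2.766 -0.352 0.075
v -3.191 -1.616 -1.791
v -3.633 -1.149 -1.893
v -4.192 -0.974 -1.61
v -4.541 -1.195 -1.107
v -4.476 -1.68 -0.68
v -4.035 -2.147 -0.578
v -3.476 -2.322 -0.861
f 2 1 4
f 2 4 3
f 4 1 5
f 4 5 3
f 5 1 6
f 5 6 3
f 6 1 7
f 6 7 3
f 7 1 8
f 7 8 3
f 8 1 9
f 8 9 3
f 9 1 10
f 9 10 3
f 10 1 11
f 10 11 3
f 11 1 12
f 11 12 3
f 12 1 13
f 12 13 3
f 13 1 14
f 13 14 3
f 14 1 15
f 14 15 3
f 15 1 16
f 15 16 3
f 16 1 2
f 16 2 3
f 18 20 17
f 21 18 17
f 17 20 19
f 19 21 17
f 18 24 20
f 22 18 21
f 22 24 18
f 20 24 19
f 23 21 19
f 19 24 23
f 23 22 21
f 24 22 23
f 26 25 28
f 26 28 27
f 28 25 29
f 28 29 27
f 29 25 30
f 29 30 27
f 30 25 31
f 30 31 27
f 31 25 32
f 31 32 27
f 32 25 33
f 32 33 27
f 33 25 34
f 33 34 27
f 34 25 35
f 34 35 27
f 35 25 36
f 35 36 27
f 36 25 26
f 36 26 27
f 38 37 40
f 38 40 39
f 40 37 41
f 40 41 39
f 41 37 42
f 41 42 39
f 42 37 43
f 42 43 39
f 43 37 44
f 43 44 39
f 44 37 45
f 44 45 39
f 45 37 46
f 45 46 39
f 46 37 38
f 46 38 39



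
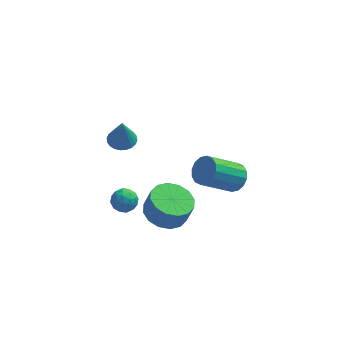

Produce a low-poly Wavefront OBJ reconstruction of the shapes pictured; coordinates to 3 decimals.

v -1.278 -3.02 2.604
v -0.866 -3.286 2.175
v -2.094 -3.414 2.065
v -1.682 -3.68 1.636
v -1.712 -3.911 2.245
v -1.208 -3.667 2.578
v -1.752 -3.033 1.662
v -1.248 -2.789 1.995
v -1.159 -3.294 1.593
v -1.134 -3.837 1.953
v -1.826 -2.863 2.287
v -1.801 -3.406 2.647
v -1 -3.118 2.437
v -1.96 -3.582 1.803
v -1.978 -3.718 2.161
v -1.735 -3.874 1.909
v -1.201 -3.342 2.674
v -0.959 -3.499 2.421
v -1.457 -3.866 2.462
v -2.001 -3.201 1.819
v -1.759 -3.358 1.566
v -1.225 -2.826 2.331
v -0.982 -2.982 2.079
v -1.503 -2.834 1.778
v -0.93 -3.279 1.842
v -1.41 -3.511 1.525
v -1.451 -3.13 1.541
v -1.155 -2.987 1.737
v -0.916 -3.598 2.054
v -1.396 -3.83 1.737
v -1.413 -3.966 2.095
v -1.117 -3.823 2.291
v -1.088 -3.603 1.712
v -1.564 -2.87 2.503
v -2.044 -3.102 2.186
v -1.843 -2.877 1.949
v -1.547 -2.734 2.145
v -1.55 -3.189 2.715
v -2.03 -3.421 2.398
v -1.805 -3.713 2.503
v -1.509 -3.57 2.699
v -1.872 -3.097 2.528
v 3.5 -0.237 0.249
v 4.031 -0.305 0.803
v 2.59 -0.932 2.105
v 2.06 -0.863 1.551
v 3.896 0.069 0.835
v 2.456 -0.558 2.136
v 3.656 0.361 0.709
v 2.215 -0.266 2.011
v 3.373 0.493 0.46
v 1.933 -0.134 1.762
v 3.125 0.429 0.155
v 1.685 -0.198 1.457
v 2.977 0.187 -0.125
v 1.537 -0.44 1.177
v 2.97 -0.168 -0.305
v 1.529 -0.795 0.997
v 3.104 -0.542 -0.336
v 1.664 -1.169 0.965
v 3.345 -0.834 -0.211
v 1.904 -1.461 1.091
v 3.627 -0.966 0.038
v 2.187 -1.593 1.34
v 3.875 -0.902 0.343
v 2.435 -1.529 1.645
v 4.023 -0.66 0.623
v 2.583 -1.287 1.925
v -1.655 2.925 -0.103
v -1.105 3.388 -0.049
v -1.625 2.715 1.423
v -1.325 3.56 -0.021
v -1.595 3.636 -0.006
v -1.874 3.604 -0.005
v -2.12 3.468 -0.019
v -2.295 3.25 -0.046
v -2.372 2.982 -0.081
v -2.34 2.706 -0.12
v -2.204 2.463 -0.156
v -1.984 2.29 -0.184
v -1.714 2.214 -0.2
v -1.435 2.247 -0.2
v -1.189 2.382 -0.186
v -1.015 2.601 -0.16
v -0.937 2.868 -0.124
v -0.969 3.145 -0.086
v 0.303 -2.113 -0.304
v 0.977 -2.881 -0.548
v 1.31 -2.935 0.541
v 0.637 -2.167 0.784
v 1.259 -2.421 -0.612
v 1.592 -2.475 0.477
v 1.285 -1.879 -0.593
v 1.618 -1.932 0.496
v 1.049 -1.399 -0.497
v 1.382 -1.452 0.592
v 0.612 -1.111 -0.35
v 0.945 -1.164 0.739
v 0.093 -1.091 -0.19
v 0.426 -1.144 0.899
v -0.37 -1.345 -0.061
v -0.037 -1.399 1.028
v -0.652 -1.805 0.003
v -0.319 -1.859 1.092
v -0.678 -2.348 -0.016
v -0.345 -2.401 1.073
v -0.442 -2.828 -0.112
v -0.109 -2.881 0.977
v -0.005 -3.116 -0.259
v 0.328 -3.169 0.83
v 0.514 -3.136 -0.419
v 0.847 -3.189 0.67
f 1 38 17
f 38 12 41
f 17 41 6
f 38 41 17
f 1 17 13
f 17 6 18
f 13 18 2
f 17 18 13
f 1 13 22
f 13 2 23
f 22 23 8
f 13 23 22
f 1 22 34
f 22 8 37
f 34 37 11
f 22 37 34
f 1 34 38
f 34 11 42
f 38 42 12
f 34 42 38
f 2 18 29
f 18 6 32
f 29 32 10
f 18 32 29
f 6 41 19
f 41 12 40
f 19 40 5
f 41 40 19
f 12 42 39
f 42 11 35
f 39 35 3
f 42 35 39
f 11 37 36
f 37 8 24
f 36 24 7
f 37 24 36
f 8 23 28
f 23 2 25
f 28 25 9
f 23 25 28
f 4 30 16
f 30 10 31
f 16 31 5
f 30 31 16
f 4 16 14
f 16 5 15
f 14 15 3
f 16 15 14
f 4 14 21
f 14 3 20
f 21 20 7
f 14 20 21
f 4 21 26
f 21 7 27
f 26 27 9
f 21 27 26
f 4 26 30
f 26 9 33
f 30 33 10
f 26 33 30
f 5 31 19
f 31 10 32
f 19 32 6
f 31 32 19
f 3 15 39
f 15 5 40
f 39 40 12
f 15 40 39
f 7 20 36
f 20 3 35
f 36 35 11
f 20 35 36
f 9 27 28
f 27 7 24
f 28 24 8
f 27 24 28
f 10 33 29
f 33 9 25
f 29 25 2
f 33 25 29
f 44 43 47
f 44 47 45
f 45 47 48
f 45 48 46
f 47 43 49
f 47 49 48
f 48 49 50
f 48 50 46
f 49 43 51
f 49 51 50
f 50 51 52
f 50 52 46
f 51 43 53
f 51 53 52
f 52 53 54
f 52 54 46
f 53 43 55
f 53 55 54
f 54 55 56
f 54 56 46
f 55 43 57
f 55 57 56
f 56 57 58
f 56 58 46
f 57 43 59
f 57 59 58
f 58 59 60
f 58 60 46
f 59 43 61
f 59 61 60
f 60 61 62
f 60 62 46
f 61 43 63
f 61 63 62
f 62 63 64
f 62 64 46
f 63 43 65
f 63 65 64
f 64 65 66
f 64 66 46
f 65 43 67
f 65 67 66
f 66 67 68
f 66 68 46
f 67 43 44
f 67 44 68
f 68 44 45
f 68 45 46
f 70 69 72
f 70 72 71
f 72 69 73
f 72 73 71
f 73 69 74
f 73 74 71
f 74 69 75
f 74 75 71
f 75 69 76
f 75 76 71
f 76 69 77
f 76 77 71
f 77 69 78
f 77 78 71
f 78 69 79
f 78 79 71
f 79 69 80
f 79 80 71
f 80 69 81
f 80 81 71
f 81 69 82
f 81 82 71
f 82 69 83
f 82 83 71
f 83 69 84
f 83 84 71
f 84 69 85
f 84 85 71
f 85 69 86
f 85 86 71
f 86 69 70
f 86 70 71
f 88 87 91
f 88 91 89
f 89 91 92
f 89 92 90
f 91 87 93
f 91 93 92
f 92 93 94
f 92 94 90
f 93 87 95
f 93 95 94
f 94 95 96
f 94 96 90
f 95 87 97
f 95 97 96
f 96 97 98
f 96 98 90
f 97 87 99
f 97 99 98
f 98 99 100
f 98 100 90
f 99 87 101
f 99 101 100
f 100 101 102
f 100 102 90
f 101 87 103
f 101 103 102
f 102 103 104
f 102 104 90
f 103 87 105
f 103 105 104
f 104 105 106
f 104 106 90
f 105 87 107
f 105 107 106
f 106 107 108
f 106 108 90
f 107 87 109
f 107 109 108
f 108 109 110
f 108 110 90
f 109 87 111
f 109 111 110
f 110 111 112
f 110 112 90
f 111 87 88
f 111 88 112
f 112 88 89
f 112 89 90



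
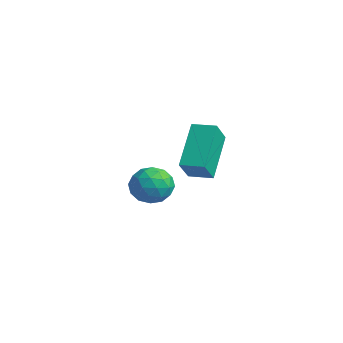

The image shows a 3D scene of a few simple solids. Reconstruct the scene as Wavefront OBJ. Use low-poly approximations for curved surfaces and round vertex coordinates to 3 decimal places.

v 0.608 3.007 2.221
v 1.146 2.335 3.085
v 1.317 3.623 2.259
v 1.855 2.951 3.123
v 1.605 1.949 0.777
v 2.143 1.277 1.641
v 2.314 2.565 0.815
v 2.852 1.893 1.679
v -2.565 3.284 -1.827
v -1.694 3.052 -1.622
v -3.066 2.188 -0.938
v -2.195 1.956 -0.733
v -2.545 2.756 -0.426
v -2.235 3.433 -0.976
v -2.525 1.807 -1.584
v -2.215 2.484 -2.134
v -1.668 2.139 -1.471
v -1.681 2.726 -0.756
v -3.079 2.514 -1.804
v -3.092 3.101 -1.089
v -2.086 3.264 -1.803
v -2.674 1.976 -0.757
v -2.88 2.446 -0.577
v -2.368 2.31 -0.457
v -2.404 3.488 -1.423
v -1.892 3.352 -1.302
v -2.392 3.178 -0.6
v -2.868 1.888 -1.258
v -2.356 1.752 -1.137
v -2.392 2.93 -2.103
v -1.88 2.794 -1.983
v -2.368 2.062 -1.96
v -1.558 2.591 -1.593
v -1.853 1.947 -1.071
v -2.047 1.859 -1.571
v -1.865 2.257 -1.894
v -1.566 2.936 -1.173
v -1.86 2.292 -0.65
v -2.066 2.762 -0.47
v -1.884 3.16 -0.793
v -1.551 2.399 -1.085
v -2.9 2.948 -1.91
v -3.194 2.304 -1.387
v -2.876 2.08 -1.767
v -2.694 2.478 -2.09
v -2.907 3.293 -1.489
v -3.202 2.649 -0.967
v -2.895 2.983 -0.666
v -2.713 3.381 -0.989
v -3.209 2.841 -1.475
f 2 4 1
f 5 2 1
f 1 4 3
f 3 5 1
f 2 8 4
f 6 2 5
f 6 8 2
f 4 8 3
f 7 5 3
f 3 8 7
f 7 6 5
f 8 6 7
f 9 46 25
f 46 20 49
f 25 49 14
f 46 49 25
f 9 25 21
f 25 14 26
f 21 26 10
f 25 26 21
f 9 21 30
f 21 10 31
f 30 31 16
f 21 31 30
f 9 30 42
f 30 16 45
f 42 45 19
f 30 45 42
f 9 42 46
f 42 19 50
f 46 50 20
f 42 50 46
f 10 26 37
f 26 14 40
f 37 40 18
f 26 40 37
f 14 49 27
f 49 20 48
f 27 48 13
f 49 48 27
f 20 50 47
f 50 19 43
f 47 43 11
f 50 43 47
f 19 45 44
f 45 16 32
f 44 32 15
f 45 32 44
f 16 31 36
f 31 10 33
f 36 33 17
f 31 33 36
f 12 38 24
f 38 18 39
f 24 39 13
f 38 39 24
f 12 24 22
f 24 13 23
f 22 23 11
f 24 23 22
f 12 22 29
f 22 11 28
f 29 28 15
f 22 28 29
f 12 29 34
f 29 15 35
f 34 35 17
f 29 35 34
f 12 34 38
f 34 17 41
f 38 41 18
f 34 41 38
f 13 39 27
f 39 18 40
f 27 40 14
f 39 40 27
f 11 23 47
f 23 13 48
f 47 48 20
f 23 48 47
f 15 28 44
f 28 11 43
f 44 43 19
f 28 43 44
f 17 35 36
f 35 15 32
f 36 32 16
f 35 32 36
f 18 41 37
f 41 17 33
f 37 33 10
f 41 33 37



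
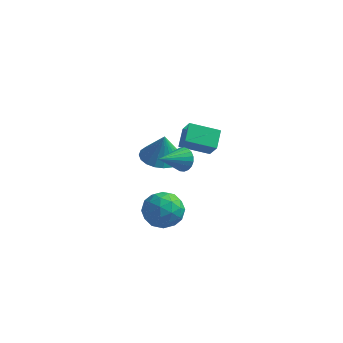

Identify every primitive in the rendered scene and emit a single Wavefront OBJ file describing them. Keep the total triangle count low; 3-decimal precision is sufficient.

v 0.587 0.401 -2.515
v 1.137 0.902 -3.373
v 1.623 -1.102 -2.727
v 2.173 -0.601 -3.585
v 2.314 -0.224 -2.523
v 1.674 0.704 -2.392
v 1.086 -0.904 -3.708
v 0.446 0.024 -3.577
v 1.446 0.095 -4.11
v 2.205 0.515 -3.377
v 0.555 -0.715 -2.723
v 1.314 -0.295 -1.99
v 0.771 0.783 -2.925
v 1.989 -0.983 -3.175
v 2.072 -0.762 -2.55
v 2.396 -0.468 -3.054
v 1.086 0.667 -2.349
v 1.41 0.961 -2.853
v 2.102 0.3 -2.353
v 1.35 -1.161 -3.247
v 1.674 -0.867 -3.751
v 0.364 0.268 -3.046
v 0.688 0.562 -3.55
v 0.658 -0.5 -3.747
v 1.276 0.603 -3.863
v 1.885 -0.28 -3.988
v 1.246 -0.458 -4.06
v 0.87 0.088 -3.983
v 1.722 0.85 -3.432
v 2.331 -0.033 -3.557
v 2.414 0.188 -2.933
v 2.038 0.734 -2.856
v 1.904 0.376 -3.866
v 0.429 -0.167 -2.543
v 1.038 -1.05 -2.668
v 0.722 -0.934 -3.244
v 0.346 -0.388 -3.167
v 0.875 0.08 -2.112
v 1.484 -0.803 -2.237
v 1.89 -0.288 -2.117
v 1.514 0.258 -2.04
v 0.856 -0.576 -2.234
v 2.444 -0.856 2.558
v 2.939 -1.3 3.434
v 2.311 0.095 3.115
v 2.806 -0.349 3.991
v 3.834 -0.351 2.029
v 4.329 -0.795 2.905
v 3.701 0.6 2.586
v 4.196 0.156 3.462
v 0.467 2.062 -0.844
v 1.544 2.242 -0.979
v 0.653 2.098 0.684
v 1.377 2.667 -0.969
v 1.053 2.988 -0.937
v 0.628 3.15 -0.889
v 0.175 3.123 -0.833
v -0.228 2.912 -0.78
v -0.51 2.555 -0.737
v -0.624 2.112 -0.713
v -0.548 1.661 -0.711
v -0.298 1.279 -0.733
v 0.086 1.033 -0.774
v 0.535 0.964 -0.827
v 0.972 1.086 -0.883
v 1.322 1.376 -0.932
v 1.525 1.785 -0.966
v 2.742 -1.05 1.859
v 3.292 -1.144 2.282
v 1.978 -2.27 2.581
v 3.131 -0.954 2.433
v 2.903 -0.781 2.485
v 2.647 -0.654 2.429
v 2.408 -0.596 2.274
v 2.226 -0.616 2.048
v 2.133 -0.711 1.789
v 2.146 -0.865 1.542
v 2.262 -1.05 1.35
v 2.46 -1.236 1.246
v 2.707 -1.39 1.248
v 2.961 -1.484 1.356
v 3.176 -1.504 1.551
v 3.316 -1.445 1.799
v 3.357 -1.318 2.058
f 1 38 17
f 38 12 41
f 17 41 6
f 38 41 17
f 1 17 13
f 17 6 18
f 13 18 2
f 17 18 13
f 1 13 22
f 13 2 23
f 22 23 8
f 13 23 22
f 1 22 34
f 22 8 37
f 34 37 11
f 22 37 34
f 1 34 38
f 34 11 42
f 38 42 12
f 34 42 38
f 2 18 29
f 18 6 32
f 29 32 10
f 18 32 29
f 6 41 19
f 41 12 40
f 19 40 5
f 41 40 19
f 12 42 39
f 42 11 35
f 39 35 3
f 42 35 39
f 11 37 36
f 37 8 24
f 36 24 7
f 37 24 36
f 8 23 28
f 23 2 25
f 28 25 9
f 23 25 28
f 4 30 16
f 30 10 31
f 16 31 5
f 30 31 16
f 4 16 14
f 16 5 15
f 14 15 3
f 16 15 14
f 4 14 21
f 14 3 20
f 21 20 7
f 14 20 21
f 4 21 26
f 21 7 27
f 26 27 9
f 21 27 26
f 4 26 30
f 26 9 33
f 30 33 10
f 26 33 30
f 5 31 19
f 31 10 32
f 19 32 6
f 31 32 19
f 3 15 39
f 15 5 40
f 39 40 12
f 15 40 39
f 7 20 36
f 20 3 35
f 36 35 11
f 20 35 36
f 9 27 28
f 27 7 24
f 28 24 8
f 27 24 28
f 10 33 29
f 33 9 25
f 29 25 2
f 33 25 29
f 44 46 43
f 47 44 43
f 43 46 45
f 45 47 43
f 44 50 46
f 48 44 47
f 48 50 44
f 46 50 45
f 49 47 45
f 45 50 49
f 49 48 47
f 50 48 49
f 52 51 54
f 52 54 53
f 54 51 55
f 54 55 53
f 55 51 56
f 55 56 53
f 56 51 57
f 56 57 53
f 57 51 58
f 57 58 53
f 58 51 59
f 58 59 53
f 59 51 60
f 59 60 53
f 60 51 61
f 60 61 53
f 61 51 62
f 61 62 53
f 62 51 63
f 62 63 53
f 63 51 64
f 63 64 53
f 64 51 65
f 64 65 53
f 65 51 66
f 65 66 53
f 66 51 67
f 66 67 53
f 67 51 52
f 67 52 53
f 69 68 71
f 69 71 70
f 71 68 72
f 71 72 70
f 72 68 73
f 72 73 70
f 73 68 74
f 73 74 70
f 74 68 75
f 74 75 70
f 75 68 76
f 75 76 70
f 76 68 77
f 76 77 70
f 77 68 78
f 77 78 70
f 78 68 79
f 78 79 70
f 79 68 80
f 79 80 70
f 80 68 81
f 80 81 70
f 81 68 82
f 81 82 70
f 82 68 83
f 82 83 70
f 83 68 84
f 83 84 70
f 84 68 69
f 84 69 70



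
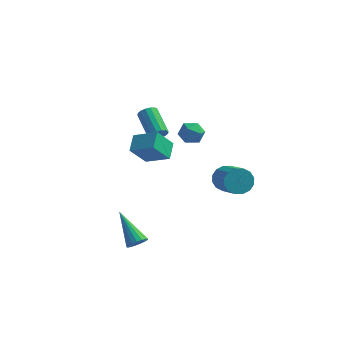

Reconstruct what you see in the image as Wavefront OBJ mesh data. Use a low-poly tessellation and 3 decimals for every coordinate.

v -2.191 -0.241 -0.822
v -2.33 0.722 -0.287
v -1.583 0.502 -2.001
v -1.721 1.465 -1.465
v -0.839 -0.385 -0.215
v -0.977 0.578 0.321
v -0.23 0.358 -1.393
v -0.369 1.321 -0.858
v 2.062 2.904 -4.051
v 2.639 2.946 -4.661
v 3.714 1.578 -3.738
v 3.138 1.536 -3.129
v 2.763 3.242 -4.368
v 3.839 1.874 -3.445
v 2.7 3.447 -3.99
v 3.776 2.079 -3.067
v 2.466 3.507 -3.628
v 3.542 2.139 -2.705
v 2.123 3.405 -3.38
v 3.199 2.037 -2.457
v 1.765 3.169 -3.312
v 2.841 1.801 -2.389
v 1.486 2.862 -3.442
v 2.561 1.494 -2.519
v 1.361 2.566 -3.735
v 2.437 1.198 -2.812
v 1.424 2.361 -4.113
v 2.5 0.993 -3.19
v 1.658 2.301 -4.475
v 2.734 0.933 -3.552
v 2.001 2.403 -4.723
v 3.077 1.035 -3.8
v 2.359 2.639 -4.791
v 3.435 1.271 -3.868
v -0.26 -4.427 -4.592
v 0.176 -4.384 -4.196
v -1.58 -3.413 -3.248
v 0.201 -4.149 -4.35
v 0.12 -3.977 -4.559
v -0.048 -3.908 -4.776
v -0.264 -3.958 -4.95
v -0.479 -4.116 -5.043
v -0.644 -4.345 -5.032
v -0.721 -4.593 -4.921
v -0.692 -4.802 -4.734
v -0.564 -4.926 -4.515
v -0.367 -4.936 -4.313
v -0.144 -4.829 -4.176
v 0.051 -4.63 -4.134
v -1.413 1.973 -0.822
v -1.178 1.815 -0.339
v -2.193 2.949 0.525
v -2.427 3.107 0.042
v -1.014 2.034 -0.434
v -2.028 3.168 0.43
v -0.956 2.237 -0.633
v -1.971 3.371 0.231
v -1.021 2.369 -0.883
v -2.036 3.503 -0.019
v -1.191 2.395 -1.116
v -2.206 3.529 -0.252
v -1.42 2.308 -1.271
v -2.435 3.442 -0.407
v -1.647 2.131 -1.305
v -2.662 3.265 -0.441
v -1.812 1.912 -1.21
v -2.826 3.046 -0.346
v -1.869 1.709 -1.011
v -2.884 2.843 -0.147
v -1.804 1.577 -0.761
v -2.819 2.711 0.103
v -1.634 1.551 -0.528
v -2.649 2.685 0.336
v -1.405 1.638 -0.373
v -2.42 2.772 0.491
v 0.964 -1.188 1.836
v 1.616 -1.064 1.519
v 1.484 -1.916 2.621
v 2.136 -1.792 2.304
v 1.802 -1.255 2.679
v 1.48 -0.805 2.194
v 1.62 -2.175 1.946
v 1.298 -1.725 1.461
v 2.021 -1.674 1.586
v 2.134 -1.105 2.04
v 0.966 -1.875 2.1
v 1.079 -1.306 2.554
f 2 4 1
f 5 2 1
f 1 4 3
f 3 5 1
f 2 8 4
f 6 2 5
f 6 8 2
f 4 8 3
f 7 5 3
f 3 8 7
f 7 6 5
f 8 6 7
f 10 9 13
f 10 13 11
f 11 13 14
f 11 14 12
f 13 9 15
f 13 15 14
f 14 15 16
f 14 16 12
f 15 9 17
f 15 17 16
f 16 17 18
f 16 18 12
f 17 9 19
f 17 19 18
f 18 19 20
f 18 20 12
f 19 9 21
f 19 21 20
f 20 21 22
f 20 22 12
f 21 9 23
f 21 23 22
f 22 23 24
f 22 24 12
f 23 9 25
f 23 25 24
f 24 25 26
f 24 26 12
f 25 9 27
f 25 27 26
f 26 27 28
f 26 28 12
f 27 9 29
f 27 29 28
f 28 29 30
f 28 30 12
f 29 9 31
f 29 31 30
f 30 31 32
f 30 32 12
f 31 9 33
f 31 33 32
f 32 33 34
f 32 34 12
f 33 9 10
f 33 10 34
f 34 10 11
f 34 11 12
f 36 35 38
f 36 38 37
f 38 35 39
f 38 39 37
f 39 35 40
f 39 40 37
f 40 35 41
f 40 41 37
f 41 35 42
f 41 42 37
f 42 35 43
f 42 43 37
f 43 35 44
f 43 44 37
f 44 35 45
f 44 45 37
f 45 35 46
f 45 46 37
f 46 35 47
f 46 47 37
f 47 35 48
f 47 48 37
f 48 35 49
f 48 49 37
f 49 35 36
f 49 36 37
f 51 50 54
f 51 54 52
f 52 54 55
f 52 55 53
f 54 50 56
f 54 56 55
f 55 56 57
f 55 57 53
f 56 50 58
f 56 58 57
f 57 58 59
f 57 59 53
f 58 50 60
f 58 60 59
f 59 60 61
f 59 61 53
f 60 50 62
f 60 62 61
f 61 62 63
f 61 63 53
f 62 50 64
f 62 64 63
f 63 64 65
f 63 65 53
f 64 50 66
f 64 66 65
f 65 66 67
f 65 67 53
f 66 50 68
f 66 68 67
f 67 68 69
f 67 69 53
f 68 50 70
f 68 70 69
f 69 70 71
f 69 71 53
f 70 50 72
f 70 72 71
f 71 72 73
f 71 73 53
f 72 50 74
f 72 74 73
f 73 74 75
f 73 75 53
f 74 50 51
f 74 51 75
f 75 51 52
f 75 52 53
f 76 87 81
f 76 81 77
f 76 77 83
f 76 83 86
f 76 86 87
f 77 81 85
f 81 87 80
f 87 86 78
f 86 83 82
f 83 77 84
f 79 85 80
f 79 80 78
f 79 78 82
f 79 82 84
f 79 84 85
f 80 85 81
f 78 80 87
f 82 78 86
f 84 82 83
f 85 84 77



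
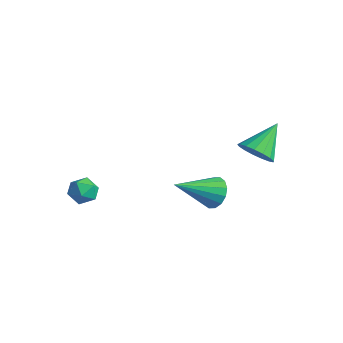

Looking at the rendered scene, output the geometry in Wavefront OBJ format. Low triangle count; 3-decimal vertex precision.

v 1.837 1.123 -1.958
v 2.387 0.709 -2.421
v 1.383 -0.683 -0.882
v 2.612 0.853 -2.084
v 2.628 1.07 -1.713
v 2.433 1.3 -1.408
v 2.078 1.484 -1.25
v 1.658 1.57 -1.282
v 1.286 1.537 -1.494
v 1.062 1.393 -1.831
v 1.045 1.176 -2.202
v 1.241 0.945 -2.507
v 1.596 0.762 -2.665
v 2.015 0.676 -2.634
v -3.613 -1.467 -2.866
v -2.869 -1.653 -2.904
v -3.831 -2.127 -3.896
v -3.087 -2.313 -3.934
v -3.526 -2.598 -3.372
v -3.391 -2.19 -2.736
v -3.309 -1.59 -4.064
v -3.174 -1.182 -3.428
v -2.681 -1.729 -3.645
v -2.815 -2.352 -3.217
v -3.885 -1.428 -3.583
v -4.019 -2.051 -3.155
v 2.118 3.128 -0.205
v 2.531 2.671 0.437
v 1.882 4.532 0.945
v 2.846 2.883 0.243
v 2.994 3.15 -0.053
v 2.941 3.413 -0.384
v 2.7 3.61 -0.675
v 2.325 3.697 -0.857
v 1.903 3.654 -0.89
v 1.529 3.49 -0.767
v 1.291 3.243 -0.514
v 1.242 2.97 -0.191
v 1.393 2.733 0.129
v 1.711 2.587 0.373
v 2.121 2.564 0.484
f 2 1 4
f 2 4 3
f 4 1 5
f 4 5 3
f 5 1 6
f 5 6 3
f 6 1 7
f 6 7 3
f 7 1 8
f 7 8 3
f 8 1 9
f 8 9 3
f 9 1 10
f 9 10 3
f 10 1 11
f 10 11 3
f 11 1 12
f 11 12 3
f 12 1 13
f 12 13 3
f 13 1 14
f 13 14 3
f 14 1 2
f 14 2 3
f 15 26 20
f 15 20 16
f 15 16 22
f 15 22 25
f 15 25 26
f 16 20 24
f 20 26 19
f 26 25 17
f 25 22 21
f 22 16 23
f 18 24 19
f 18 19 17
f 18 17 21
f 18 21 23
f 18 23 24
f 19 24 20
f 17 19 26
f 21 17 25
f 23 21 22
f 24 23 16
f 28 27 30
f 28 30 29
f 30 27 31
f 30 31 29
f 31 27 32
f 31 32 29
f 32 27 33
f 32 33 29
f 33 27 34
f 33 34 29
f 34 27 35
f 34 35 29
f 35 27 36
f 35 36 29
f 36 27 37
f 36 37 29
f 37 27 38
f 37 38 29
f 38 27 39
f 38 39 29
f 39 27 40
f 39 40 29
f 40 27 41
f 40 41 29
f 41 27 28
f 41 28 29



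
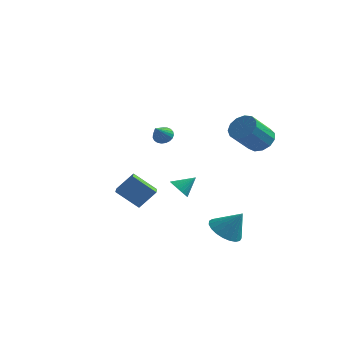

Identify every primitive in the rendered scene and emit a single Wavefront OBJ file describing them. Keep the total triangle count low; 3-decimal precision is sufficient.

v -1.463 2.458 -3.474
v -1.069 2.669 -4.039
v -0.717 3.122 -2.706
v -1.262 2.873 -4.027
v -1.486 3.013 -3.932
v -1.706 3.069 -3.767
v -1.889 3.032 -3.557
v -2.007 2.908 -3.335
v -2.043 2.715 -3.134
v -1.99 2.483 -2.985
v -1.857 2.247 -2.91
v -1.664 2.043 -2.921
v -1.44 1.903 -3.017
v -1.22 1.847 -3.182
v -1.037 1.884 -3.392
v -0.918 2.008 -3.614
v -0.883 2.201 -3.815
v -0.936 2.433 -3.964
v 2.868 -1.842 -3.941
v 3.46 -1.141 -4.432
v 3.772 -1.678 -2.619
v 3.154 -0.892 -4.254
v 2.799 -0.807 -4.022
v 2.456 -0.901 -3.776
v 2.184 -1.158 -3.559
v 2.031 -1.533 -3.407
v 2.022 -1.961 -3.349
v 2.16 -2.369 -3.392
v 2.42 -2.685 -3.531
v 2.758 -2.856 -3.741
v 3.114 -2.851 -3.985
v 3.429 -2.672 -4.222
v 3.646 -2.349 -4.41
v 3.729 -1.938 -4.517
v 3.663 -1.511 -4.525
v -4.511 0.727 -3.459
v -3.722 1.309 -2.391
v -4.929 1.806 -3.738
v -4.139 2.388 -2.67
v -3.201 0.952 -4.55
v -2.411 1.534 -3.482
v -3.618 2.031 -4.829
v -2.829 2.613 -3.761
v 0.035 -3.389 3.102
v 0.593 -3.482 3.031
v -0.015 -4.331 3.938
v 0.592 -3.325 3.208
v 0.494 -3.179 3.367
v 0.317 -3.069 3.48
v 0.092 -3.014 3.528
v -0.144 -3.025 3.503
v -0.348 -3.098 3.408
v -0.486 -3.221 3.26
v -0.534 -3.374 3.085
v -0.484 -3.529 2.913
v -0.344 -3.66 2.774
v -0.138 -3.744 2.691
v 0.098 -3.767 2.68
v 0.323 -3.724 2.742
v 0.498 -3.624 2.866
v 3.117 2.896 0.878
v 3.84 2.363 0.734
v 3.207 1.151 2.038
v 2.483 1.684 2.182
v 3.974 2.692 1.104
v 3.341 1.479 2.408
v 3.836 3.085 1.403
v 3.202 1.873 2.707
v 3.469 3.418 1.535
v 2.836 2.206 2.839
v 2.991 3.586 1.458
v 2.357 2.374 2.762
v 2.552 3.535 1.197
v 1.919 2.322 2.501
v 2.293 3.281 0.835
v 1.66 2.068 2.139
v 2.295 2.904 0.487
v 1.662 1.692 1.791
v 2.558 2.526 0.262
v 1.925 1.313 1.566
v 2.999 2.265 0.233
v 2.365 1.052 1.538
v 3.476 2.204 0.409
v 2.843 0.992 1.713
f 2 1 4
f 2 4 3
f 4 1 5
f 4 5 3
f 5 1 6
f 5 6 3
f 6 1 7
f 6 7 3
f 7 1 8
f 7 8 3
f 8 1 9
f 8 9 3
f 9 1 10
f 9 10 3
f 10 1 11
f 10 11 3
f 11 1 12
f 11 12 3
f 12 1 13
f 12 13 3
f 13 1 14
f 13 14 3
f 14 1 15
f 14 15 3
f 15 1 16
f 15 16 3
f 16 1 17
f 16 17 3
f 17 1 18
f 17 18 3
f 18 1 2
f 18 2 3
f 20 19 22
f 20 22 21
f 22 19 23
f 22 23 21
f 23 19 24
f 23 24 21
f 24 19 25
f 24 25 21
f 25 19 26
f 25 26 21
f 26 19 27
f 26 27 21
f 27 19 28
f 27 28 21
f 28 19 29
f 28 29 21
f 29 19 30
f 29 30 21
f 30 19 31
f 30 31 21
f 31 19 32
f 31 32 21
f 32 19 33
f 32 33 21
f 33 19 34
f 33 34 21
f 34 19 35
f 34 35 21
f 35 19 20
f 35 20 21
f 37 39 36
f 40 37 36
f 36 39 38
f 38 40 36
f 37 43 39
f 41 37 40
f 41 43 37
f 39 43 38
f 42 40 38
f 38 43 42
f 42 41 40
f 43 41 42
f 45 44 47
f 45 47 46
f 47 44 48
f 47 48 46
f 48 44 49
f 48 49 46
f 49 44 50
f 49 50 46
f 50 44 51
f 50 51 46
f 51 44 52
f 51 52 46
f 52 44 53
f 52 53 46
f 53 44 54
f 53 54 46
f 54 44 55
f 54 55 46
f 55 44 56
f 55 56 46
f 56 44 57
f 56 57 46
f 57 44 58
f 57 58 46
f 58 44 59
f 58 59 46
f 59 44 60
f 59 60 46
f 60 44 45
f 60 45 46
f 62 61 65
f 62 65 63
f 63 65 66
f 63 66 64
f 65 61 67
f 65 67 66
f 66 67 68
f 66 68 64
f 67 61 69
f 67 69 68
f 68 69 70
f 68 70 64
f 69 61 71
f 69 71 70
f 70 71 72
f 70 72 64
f 71 61 73
f 71 73 72
f 72 73 74
f 72 74 64
f 73 61 75
f 73 75 74
f 74 75 76
f 74 76 64
f 75 61 77
f 75 77 76
f 76 77 78
f 76 78 64
f 77 61 79
f 77 79 78
f 78 79 80
f 78 80 64
f 79 61 81
f 79 81 80
f 80 81 82
f 80 82 64
f 81 61 83
f 81 83 82
f 82 83 84
f 82 84 64
f 83 61 62
f 83 62 84
f 84 62 63
f 84 63 64



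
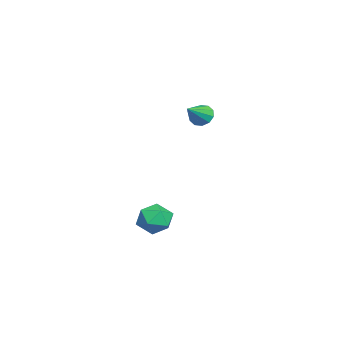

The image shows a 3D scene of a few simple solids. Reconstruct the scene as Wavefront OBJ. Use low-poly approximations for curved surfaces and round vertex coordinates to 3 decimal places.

v -4.58 -1.522 2.772
v -4.025 -0.969 2.37
v -3.14 -2.258 3.748
v -4.207 -0.726 2.821
v -4.531 -0.787 3.254
v -4.874 -1.128 3.502
v -5.105 -1.62 3.471
v -5.135 -2.074 3.173
v -4.953 -2.317 2.722
v -4.629 -2.256 2.29
v -4.286 -1.915 2.041
v -4.056 -1.423 2.072
v 3.423 -2.579 -3.721
v 4.484 -2.462 -3.131
v 3.016 -4.198 -2.669
v 4.077 -4.081 -2.079
v 3.182 -3.275 -1.89
v 3.433 -2.274 -2.54
v 4.067 -4.386 -3.26
v 4.318 -3.385 -3.91
v 4.882 -3.579 -2.846
v 4.335 -2.892 -1.999
v 3.165 -3.768 -3.801
v 2.618 -3.081 -2.954
f 2 1 4
f 2 4 3
f 4 1 5
f 4 5 3
f 5 1 6
f 5 6 3
f 6 1 7
f 6 7 3
f 7 1 8
f 7 8 3
f 8 1 9
f 8 9 3
f 9 1 10
f 9 10 3
f 10 1 11
f 10 11 3
f 11 1 12
f 11 12 3
f 12 1 2
f 12 2 3
f 13 24 18
f 13 18 14
f 13 14 20
f 13 20 23
f 13 23 24
f 14 18 22
f 18 24 17
f 24 23 15
f 23 20 19
f 20 14 21
f 16 22 17
f 16 17 15
f 16 15 19
f 16 19 21
f 16 21 22
f 17 22 18
f 15 17 24
f 19 15 23
f 21 19 20
f 22 21 14



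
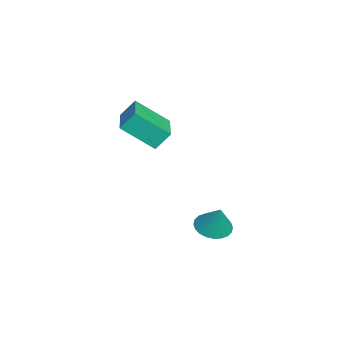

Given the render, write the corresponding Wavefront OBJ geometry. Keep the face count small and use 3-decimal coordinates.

v 1.266 -1.284 -3.874
v 1.643 -0.789 -4.15
v 1.694 -1.036 -2.846
v 1.421 -0.657 -4.089
v 1.175 -0.621 -3.995
v 0.944 -0.685 -3.883
v 0.761 -0.84 -3.77
v 0.655 -1.063 -3.672
v 0.642 -1.319 -3.605
v 0.724 -1.57 -3.579
v 0.889 -1.778 -3.598
v 1.111 -1.91 -3.658
v 1.356 -1.946 -3.752
v 1.588 -1.882 -3.864
v 1.771 -1.727 -3.978
v 1.877 -1.504 -4.075
v 1.889 -1.248 -4.142
v 1.807 -0.997 -4.168
v -0.369 -4.493 0.6
v -0.483 -3.987 1.235
v -0.307 -3.315 -0.327
v -0.422 -2.809 0.309
v 1.482 -4.391 0.851
v 1.367 -3.885 1.487
v 1.543 -3.213 -0.075
v 1.429 -2.707 0.56
f 2 1 4
f 2 4 3
f 4 1 5
f 4 5 3
f 5 1 6
f 5 6 3
f 6 1 7
f 6 7 3
f 7 1 8
f 7 8 3
f 8 1 9
f 8 9 3
f 9 1 10
f 9 10 3
f 10 1 11
f 10 11 3
f 11 1 12
f 11 12 3
f 12 1 13
f 12 13 3
f 13 1 14
f 13 14 3
f 14 1 15
f 14 15 3
f 15 1 16
f 15 16 3
f 16 1 17
f 16 17 3
f 17 1 18
f 17 18 3
f 18 1 2
f 18 2 3
f 20 22 19
f 23 20 19
f 19 22 21
f 21 23 19
f 20 26 22
f 24 20 23
f 24 26 20
f 22 26 21
f 25 23 21
f 21 26 25
f 25 24 23
f 26 24 25



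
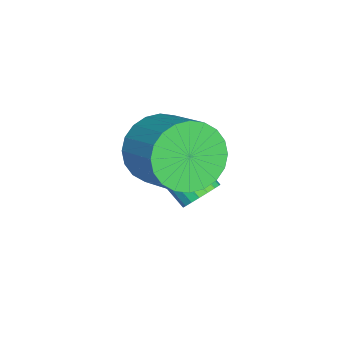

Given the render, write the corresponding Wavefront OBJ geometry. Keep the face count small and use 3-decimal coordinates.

v -2.099 0.166 3.244
v -1.523 0.259 2.347
v -0.445 1.208 3.139
v -1.021 1.114 4.036
v -1.783 0.584 2.312
v -0.704 1.533 3.103
v -2.091 0.846 2.418
v -1.012 1.794 3.21
v -2.4 1.004 2.65
v -1.321 1.952 3.442
v -2.663 1.034 2.973
v -1.584 1.982 3.764
v -2.841 0.932 3.337
v -1.762 1.88 4.128
v -2.905 0.713 3.686
v -1.827 1.662 4.478
v -2.847 0.412 3.969
v -1.769 1.36 4.761
v -2.675 0.072 4.141
v -1.597 1.021 4.933
v -2.416 -0.253 4.177
v -1.337 0.696 4.968
v -2.108 -0.514 4.07
v -1.029 0.434 4.862
v -1.799 -0.672 3.838
v -0.72 0.276 4.63
v -1.536 -0.702 3.516
v -0.457 0.246 4.307
v -1.358 -0.6 3.152
v -0.279 0.348 3.943
v -1.293 -0.382 2.802
v -0.215 0.567 3.594
v -1.351 -0.08 2.519
v -0.273 0.868 3.311
v -2.341 1.218 1.2
v -2.034 1.422 1.673
v -2.511 0.706 2.293
v -2.819 0.502 1.82
v -2.255 1.572 1.677
v -2.732 0.856 2.296
v -2.493 1.652 1.586
v -2.97 0.936 2.205
v -2.701 1.646 1.418
v -3.178 0.93 2.038
v -2.838 1.555 1.208
v -3.315 0.839 1.827
v -2.876 1.398 0.996
v -3.353 0.682 1.615
v -2.809 1.204 0.824
v -3.286 0.489 1.444
v -2.649 1.014 0.727
v -3.126 0.298 1.347
v -2.428 0.864 0.724
v -2.905 0.148 1.343
v -2.19 0.784 0.815
v -2.667 0.068 1.434
v -1.982 0.79 0.982
v -2.459 0.074 1.602
v -1.845 0.881 1.193
v -2.322 0.165 1.812
v -1.807 1.038 1.405
v -2.284 0.322 2.024
v -1.874 1.231 1.576
v -2.351 0.516 2.196
f 2 1 5
f 2 5 3
f 3 5 6
f 3 6 4
f 5 1 7
f 5 7 6
f 6 7 8
f 6 8 4
f 7 1 9
f 7 9 8
f 8 9 10
f 8 10 4
f 9 1 11
f 9 11 10
f 10 11 12
f 10 12 4
f 11 1 13
f 11 13 12
f 12 13 14
f 12 14 4
f 13 1 15
f 13 15 14
f 14 15 16
f 14 16 4
f 15 1 17
f 15 17 16
f 16 17 18
f 16 18 4
f 17 1 19
f 17 19 18
f 18 19 20
f 18 20 4
f 19 1 21
f 19 21 20
f 20 21 22
f 20 22 4
f 21 1 23
f 21 23 22
f 22 23 24
f 22 24 4
f 23 1 25
f 23 25 24
f 24 25 26
f 24 26 4
f 25 1 27
f 25 27 26
f 26 27 28
f 26 28 4
f 27 1 29
f 27 29 28
f 28 29 30
f 28 30 4
f 29 1 31
f 29 31 30
f 30 31 32
f 30 32 4
f 31 1 33
f 31 33 32
f 32 33 34
f 32 34 4
f 33 1 2
f 33 2 34
f 34 2 3
f 34 3 4
f 36 35 39
f 36 39 37
f 37 39 40
f 37 40 38
f 39 35 41
f 39 41 40
f 40 41 42
f 40 42 38
f 41 35 43
f 41 43 42
f 42 43 44
f 42 44 38
f 43 35 45
f 43 45 44
f 44 45 46
f 44 46 38
f 45 35 47
f 45 47 46
f 46 47 48
f 46 48 38
f 47 35 49
f 47 49 48
f 48 49 50
f 48 50 38
f 49 35 51
f 49 51 50
f 50 51 52
f 50 52 38
f 51 35 53
f 51 53 52
f 52 53 54
f 52 54 38
f 53 35 55
f 53 55 54
f 54 55 56
f 54 56 38
f 55 35 57
f 55 57 56
f 56 57 58
f 56 58 38
f 57 35 59
f 57 59 58
f 58 59 60
f 58 60 38
f 59 35 61
f 59 61 60
f 60 61 62
f 60 62 38
f 61 35 63
f 61 63 62
f 62 63 64
f 62 64 38
f 63 35 36
f 63 36 64
f 64 36 37
f 64 37 38



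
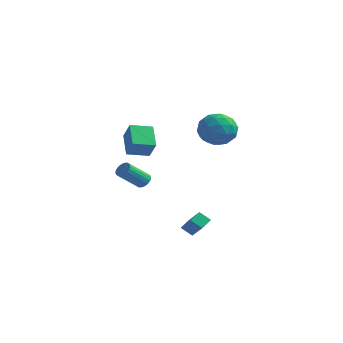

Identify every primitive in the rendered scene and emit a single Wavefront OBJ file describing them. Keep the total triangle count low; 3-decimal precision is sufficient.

v 0.33 -3.017 -3.933
v 0.402 -2.284 -3.573
v 0.943 -2.826 -4.444
v 1.014 -2.093 -4.083
v 1.346 -3.607 -2.937
v 1.417 -2.874 -2.576
v 1.958 -3.416 -3.447
v 2.03 -2.683 -3.087
v -3.378 -2.803 0.79
v -4.272 -1.771 1.734
v -2.501 -1.82 0.547
v -3.395 -0.788 1.491
v -2.705 -3.152 1.809
v -3.599 -2.12 2.753
v -1.828 -2.169 1.566
v -2.722 -1.137 2.51
v -3.587 -0.802 -1.888
v -3.239 -1.173 -2.098
v -3.825 -2.368 -0.962
v -4.173 -1.998 -0.752
v -3.107 -1.068 -1.92
v -3.692 -2.264 -0.784
v -3.07 -0.911 -1.736
v -3.656 -2.107 -0.6
v -3.135 -0.733 -1.582
v -3.721 -1.928 -0.446
v -3.29 -0.568 -1.489
v -3.876 -1.764 -0.353
v -3.504 -0.45 -1.474
v -4.09 -1.645 -0.338
v -3.734 -0.401 -1.542
v -4.32 -1.597 -0.406
v -3.935 -0.432 -1.678
v -4.521 -1.627 -0.542
v -4.068 -0.536 -1.856
v -4.653 -1.732 -0.72
v -4.104 -0.693 -2.04
v -4.69 -1.889 -0.904
v -4.039 -0.872 -2.194
v -4.625 -2.067 -1.058
v -3.884 -1.036 -2.287
v -4.47 -2.232 -1.151
v -3.67 -1.155 -2.302
v -4.256 -2.35 -1.166
v -3.44 -1.203 -2.234
v -4.026 -2.399 -1.098
v 2.785 -1.859 2.848
v 3.425 -2.581 3.504
v 1.215 -2.479 3.696
v 1.855 -3.201 4.352
v 1.923 -2.048 4.518
v 2.893 -1.665 3.994
v 1.747 -3.395 3.206
v 2.717 -3.012 2.682
v 2.783 -3.531 3.726
v 2.892 -2.698 4.536
v 1.748 -2.362 2.664
v 1.857 -1.529 3.474
v 3.242 -2.166 3.102
v 1.398 -2.894 4.098
v 1.438 -2.216 4.196
v 1.814 -2.641 4.582
v 2.93 -1.627 3.389
v 3.306 -2.052 3.775
v 2.424 -1.738 4.371
v 1.334 -3.008 3.425
v 1.71 -3.433 3.811
v 2.826 -2.419 2.618
v 3.202 -2.844 3.004
v 2.216 -3.322 2.829
v 3.242 -3.149 3.617
v 2.319 -3.513 4.116
v 2.255 -3.627 3.442
v 2.825 -3.402 3.134
v 3.306 -2.659 4.094
v 2.383 -3.023 4.592
v 2.423 -2.346 4.69
v 2.993 -2.12 4.382
v 2.929 -3.217 4.224
v 2.257 -2.037 2.608
v 1.334 -2.401 3.106
v 1.647 -2.94 2.818
v 2.217 -2.714 2.51
v 2.321 -1.547 3.084
v 1.398 -1.911 3.583
v 1.815 -1.658 4.066
v 2.385 -1.433 3.758
v 1.711 -1.843 2.976
f 2 4 1
f 5 2 1
f 1 4 3
f 3 5 1
f 2 8 4
f 6 2 5
f 6 8 2
f 4 8 3
f 7 5 3
f 3 8 7
f 7 6 5
f 8 6 7
f 10 12 9
f 13 10 9
f 9 12 11
f 11 13 9
f 10 16 12
f 14 10 13
f 14 16 10
f 12 16 11
f 15 13 11
f 11 16 15
f 15 14 13
f 16 14 15
f 18 17 21
f 18 21 19
f 19 21 22
f 19 22 20
f 21 17 23
f 21 23 22
f 22 23 24
f 22 24 20
f 23 17 25
f 23 25 24
f 24 25 26
f 24 26 20
f 25 17 27
f 25 27 26
f 26 27 28
f 26 28 20
f 27 17 29
f 27 29 28
f 28 29 30
f 28 30 20
f 29 17 31
f 29 31 30
f 30 31 32
f 30 32 20
f 31 17 33
f 31 33 32
f 32 33 34
f 32 34 20
f 33 17 35
f 33 35 34
f 34 35 36
f 34 36 20
f 35 17 37
f 35 37 36
f 36 37 38
f 36 38 20
f 37 17 39
f 37 39 38
f 38 39 40
f 38 40 20
f 39 17 41
f 39 41 40
f 40 41 42
f 40 42 20
f 41 17 43
f 41 43 42
f 42 43 44
f 42 44 20
f 43 17 45
f 43 45 44
f 44 45 46
f 44 46 20
f 45 17 18
f 45 18 46
f 46 18 19
f 46 19 20
f 47 84 63
f 84 58 87
f 63 87 52
f 84 87 63
f 47 63 59
f 63 52 64
f 59 64 48
f 63 64 59
f 47 59 68
f 59 48 69
f 68 69 54
f 59 69 68
f 47 68 80
f 68 54 83
f 80 83 57
f 68 83 80
f 47 80 84
f 80 57 88
f 84 88 58
f 80 88 84
f 48 64 75
f 64 52 78
f 75 78 56
f 64 78 75
f 52 87 65
f 87 58 86
f 65 86 51
f 87 86 65
f 58 88 85
f 88 57 81
f 85 81 49
f 88 81 85
f 57 83 82
f 83 54 70
f 82 70 53
f 83 70 82
f 54 69 74
f 69 48 71
f 74 71 55
f 69 71 74
f 50 76 62
f 76 56 77
f 62 77 51
f 76 77 62
f 50 62 60
f 62 51 61
f 60 61 49
f 62 61 60
f 50 60 67
f 60 49 66
f 67 66 53
f 60 66 67
f 50 67 72
f 67 53 73
f 72 73 55
f 67 73 72
f 50 72 76
f 72 55 79
f 76 79 56
f 72 79 76
f 51 77 65
f 77 56 78
f 65 78 52
f 77 78 65
f 49 61 85
f 61 51 86
f 85 86 58
f 61 86 85
f 53 66 82
f 66 49 81
f 82 81 57
f 66 81 82
f 55 73 74
f 73 53 70
f 74 70 54
f 73 70 74
f 56 79 75
f 79 55 71
f 75 71 48
f 79 71 75

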